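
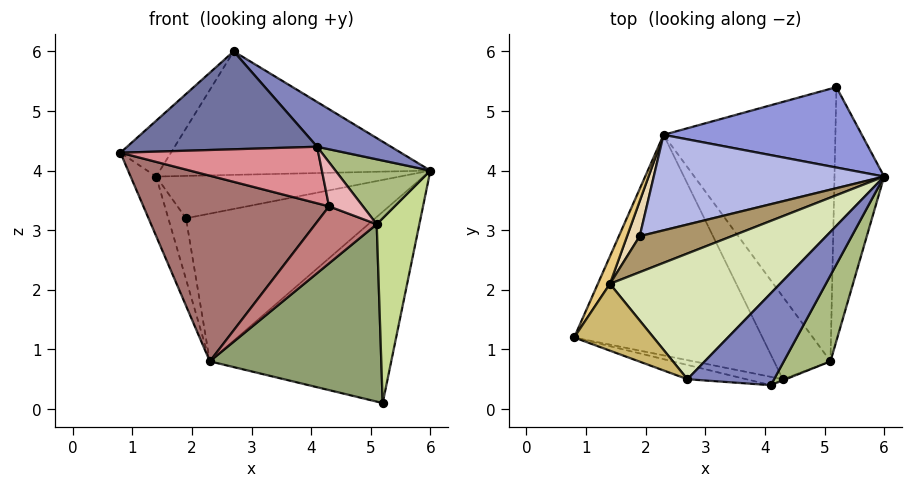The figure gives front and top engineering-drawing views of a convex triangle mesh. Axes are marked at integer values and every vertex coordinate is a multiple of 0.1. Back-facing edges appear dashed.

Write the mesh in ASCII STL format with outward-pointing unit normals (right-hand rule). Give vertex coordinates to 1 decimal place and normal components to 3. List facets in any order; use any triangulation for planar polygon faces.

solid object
 facet normal -0.229 -0.963 -0.140
  outer loop
   vertex 2.7 0.5 6.0
   vertex 0.8 1.2 4.3
   vertex 4.1 0.4 4.4
  endloop
 endfacet
 facet normal 0.706 -0.310 0.637
  outer loop
   vertex 2.7 0.5 6.0
   vertex 4.1 0.4 4.4
   vertex 6.0 3.9 4.0
  endloop
 endfacet
 facet normal -0.159 0.910 0.383
  outer loop
   vertex 2.3 4.6 0.8
   vertex 6.0 3.9 4.0
   vertex 5.2 5.4 0.1
  endloop
 endfacet
 facet normal -0.297 0.802 0.519
  outer loop
   vertex 1.9 2.9 3.2
   vertex 6.0 3.9 4.0
   vertex 2.3 4.6 0.8
  endloop
 endfacet
 facet normal -0.052 -0.545 -0.837
  outer loop
   vertex 5.1 0.8 3.1
   vertex 2.3 4.6 0.8
   vertex 5.2 5.4 0.1
  endloop
 endfacet
 facet normal 0.788 -0.371 0.492
  outer loop
   vertex 5.1 0.8 3.1
   vertex 6.0 3.9 4.0
   vertex 4.1 0.4 4.4
  endloop
 endfacet
 facet normal 0.943 -0.196 -0.269
  outer loop
   vertex 5.1 0.8 3.1
   vertex 5.2 5.4 0.1
   vertex 6.0 3.9 4.0
  endloop
 endfacet
 facet normal -0.278 0.673 0.685
  outer loop
   vertex 1.4 2.1 3.9
   vertex 2.7 0.5 6.0
   vertex 6.0 3.9 4.0
  endloop
 endfacet
 facet normal -0.298 0.727 0.618
  outer loop
   vertex 1.4 2.1 3.9
   vertex 6.0 3.9 4.0
   vertex 1.9 2.9 3.2
  endloop
 endfacet
 facet normal -0.411 0.585 0.700
  outer loop
   vertex 1.4 2.1 3.9
   vertex 0.8 1.2 4.3
   vertex 2.7 0.5 6.0
  endloop
 endfacet
 facet normal -0.735 0.616 0.283
  outer loop
   vertex 1.4 2.1 3.9
   vertex 2.3 4.6 0.8
   vertex 0.8 1.2 4.3
  endloop
 endfacet
 facet normal -0.567 0.714 0.411
  outer loop
   vertex 1.4 2.1 3.9
   vertex 1.9 2.9 3.2
   vertex 2.3 4.6 0.8
  endloop
 endfacet
 facet normal -0.310 -0.612 -0.727
  outer loop
   vertex 4.3 0.5 3.4
   vertex 0.8 1.2 4.3
   vertex 2.3 4.6 0.8
  endloop
 endfacet
 facet normal -0.095 -0.566 -0.819
  outer loop
   vertex 4.3 0.5 3.4
   vertex 2.3 4.6 0.8
   vertex 5.1 0.8 3.1
  endloop
 endfacet
 facet normal -0.229 -0.963 -0.142
  outer loop
   vertex 4.3 0.5 3.4
   vertex 4.1 0.4 4.4
   vertex 0.8 1.2 4.3
  endloop
 endfacet
 facet normal 0.343 -0.939 -0.025
  outer loop
   vertex 4.3 0.5 3.4
   vertex 5.1 0.8 3.1
   vertex 4.1 0.4 4.4
  endloop
 endfacet
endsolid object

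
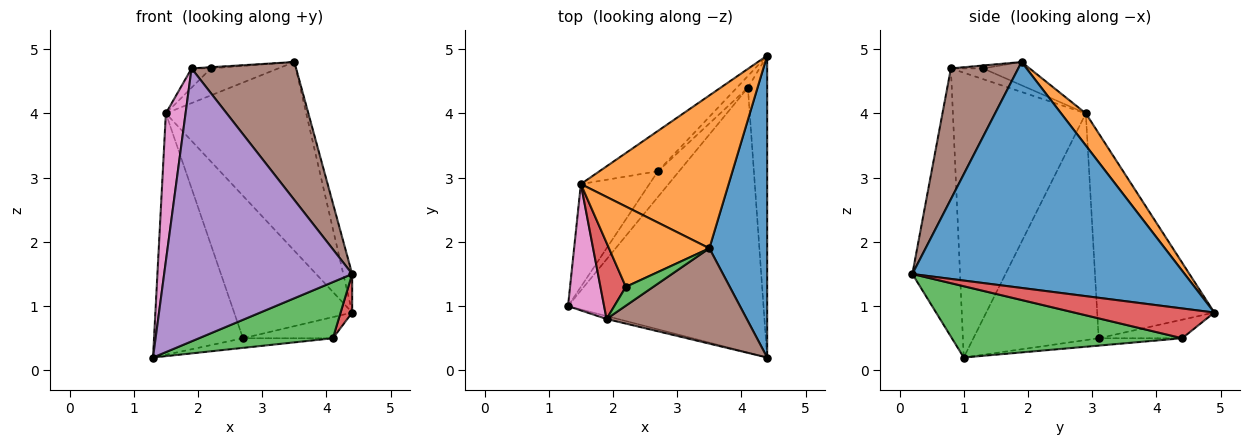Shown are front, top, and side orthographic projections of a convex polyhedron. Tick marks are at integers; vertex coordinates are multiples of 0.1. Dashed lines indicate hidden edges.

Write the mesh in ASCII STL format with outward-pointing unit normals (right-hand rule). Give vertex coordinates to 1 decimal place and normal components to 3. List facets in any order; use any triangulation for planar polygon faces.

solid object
 facet normal 0.968 0.032 0.248
  outer loop
   vertex 3.5 1.9 4.8
   vertex 4.4 0.2 1.5
   vertex 4.4 4.9 0.9
  endloop
 endfacet
 facet normal 0.136 0.770 0.624
  outer loop
   vertex 1.5 2.9 4.0
   vertex 3.5 1.9 4.8
   vertex 4.4 4.9 0.9
  endloop
 endfacet
 facet normal 0.336 -0.195 -0.921
  outer loop
   vertex 4.1 4.4 0.5
   vertex 4.4 0.2 1.5
   vertex 1.3 1.0 0.2
  endloop
 endfacet
 facet normal 0.838 -0.069 -0.542
  outer loop
   vertex 4.1 4.4 0.5
   vertex 4.4 4.9 0.9
   vertex 4.4 0.2 1.5
  endloop
 endfacet
 facet normal -0.246 -0.969 -0.010
  outer loop
   vertex 1.9 0.8 4.7
   vertex 1.3 1.0 0.2
   vertex 4.4 0.2 1.5
  endloop
 endfacet
 facet normal 0.468 -0.727 0.502
  outer loop
   vertex 1.9 0.8 4.7
   vertex 4.4 0.2 1.5
   vertex 3.5 1.9 4.8
  endloop
 endfacet
 facet normal -0.982 -0.145 0.124
  outer loop
   vertex 1.9 0.8 4.7
   vertex 1.5 2.9 4.0
   vertex 1.3 1.0 0.2
  endloop
 endfacet
 facet normal -0.691 0.696 -0.197
  outer loop
   vertex 2.7 3.1 0.5
   vertex 1.5 2.9 4.0
   vertex 4.4 4.9 0.9
  endloop
 endfacet
 facet normal -0.631 0.679 -0.376
  outer loop
   vertex 2.7 3.1 0.5
   vertex 4.4 4.9 0.9
   vertex 4.1 4.4 0.5
  endloop
 endfacet
 facet normal -0.792 0.562 -0.239
  outer loop
   vertex 2.7 3.1 0.5
   vertex 1.3 1.0 0.2
   vertex 1.5 2.9 4.0
  endloop
 endfacet
 facet normal -0.310 0.334 -0.890
  outer loop
   vertex 2.7 3.1 0.5
   vertex 4.1 4.4 0.5
   vertex 1.3 1.0 0.2
  endloop
 endfacet
 facet normal -0.215 0.311 0.926
  outer loop
   vertex 2.2 1.3 4.7
   vertex 3.5 1.9 4.8
   vertex 1.5 2.9 4.0
  endloop
 endfacet
 facet normal -0.106 0.063 0.992
  outer loop
   vertex 2.2 1.3 4.7
   vertex 1.9 0.8 4.7
   vertex 3.5 1.9 4.8
  endloop
 endfacet
 facet normal -0.378 0.227 0.897
  outer loop
   vertex 2.2 1.3 4.7
   vertex 1.5 2.9 4.0
   vertex 1.9 0.8 4.7
  endloop
 endfacet
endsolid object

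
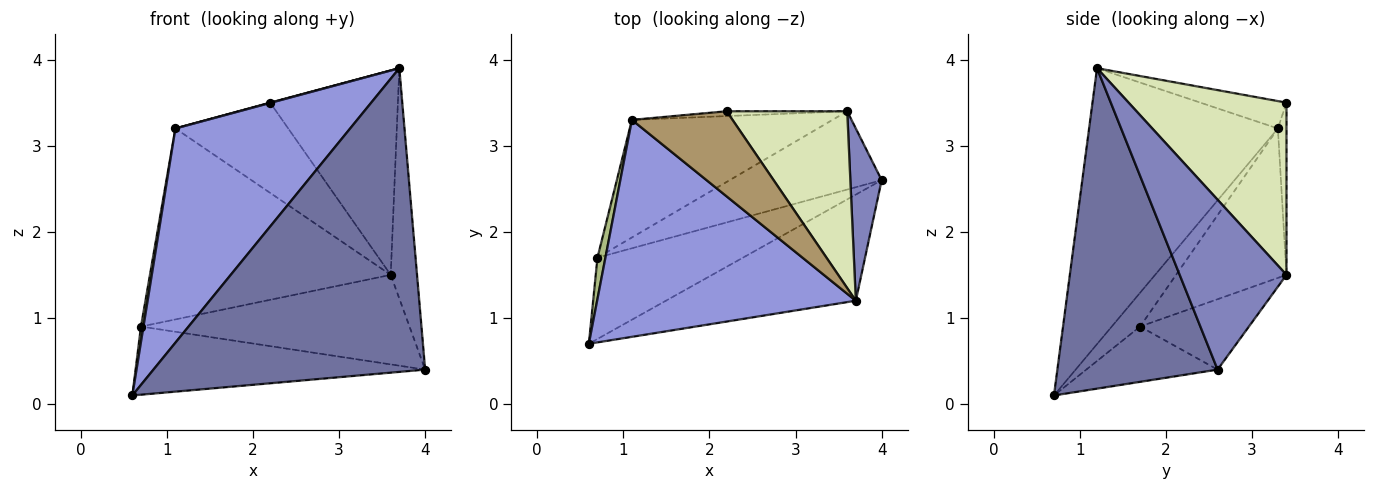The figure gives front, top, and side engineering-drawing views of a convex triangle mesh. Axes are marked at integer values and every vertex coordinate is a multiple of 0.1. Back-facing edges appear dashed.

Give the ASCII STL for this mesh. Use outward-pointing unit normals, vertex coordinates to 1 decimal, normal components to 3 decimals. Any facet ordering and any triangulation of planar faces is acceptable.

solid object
 facet normal 0.486 -0.825 -0.288
  outer loop
   vertex 3.7 1.2 3.9
   vertex 0.6 0.7 0.1
   vertex 4.0 2.6 0.4
  endloop
 endfacet
 facet normal 0.956 0.236 0.176
  outer loop
   vertex 3.6 3.4 1.5
   vertex 3.7 1.2 3.9
   vertex 4.0 2.6 0.4
  endloop
 endfacet
 facet normal -0.605 -0.560 0.567
  outer loop
   vertex 1.1 3.3 3.2
   vertex 0.6 0.7 0.1
   vertex 3.7 1.2 3.9
  endloop
 endfacet
 facet normal -0.280 0.617 -0.736
  outer loop
   vertex 0.7 1.7 0.9
   vertex 4.0 2.6 0.4
   vertex 0.6 0.7 0.1
  endloop
 endfacet
 facet normal -0.292 0.720 -0.630
  outer loop
   vertex 0.7 1.7 0.9
   vertex 3.6 3.4 1.5
   vertex 4.0 2.6 0.4
  endloop
 endfacet
 facet normal -0.970 -0.086 0.228
  outer loop
   vertex 0.7 1.7 0.9
   vertex 0.6 0.7 0.1
   vertex 1.1 3.3 3.2
  endloop
 endfacet
 facet normal -0.364 0.793 -0.488
  outer loop
   vertex 0.7 1.7 0.9
   vertex 1.1 3.3 3.2
   vertex 3.6 3.4 1.5
  endloop
 endfacet
 facet normal 0.683 0.552 0.478
  outer loop
   vertex 2.2 3.4 3.5
   vertex 3.7 1.2 3.9
   vertex 3.6 3.4 1.5
  endloop
 endfacet
 facet normal -0.263 -0.004 0.965
  outer loop
   vertex 2.2 3.4 3.5
   vertex 1.1 3.3 3.2
   vertex 3.7 1.2 3.9
  endloop
 endfacet
 facet normal -0.076 0.996 -0.053
  outer loop
   vertex 2.2 3.4 3.5
   vertex 3.6 3.4 1.5
   vertex 1.1 3.3 3.2
  endloop
 endfacet
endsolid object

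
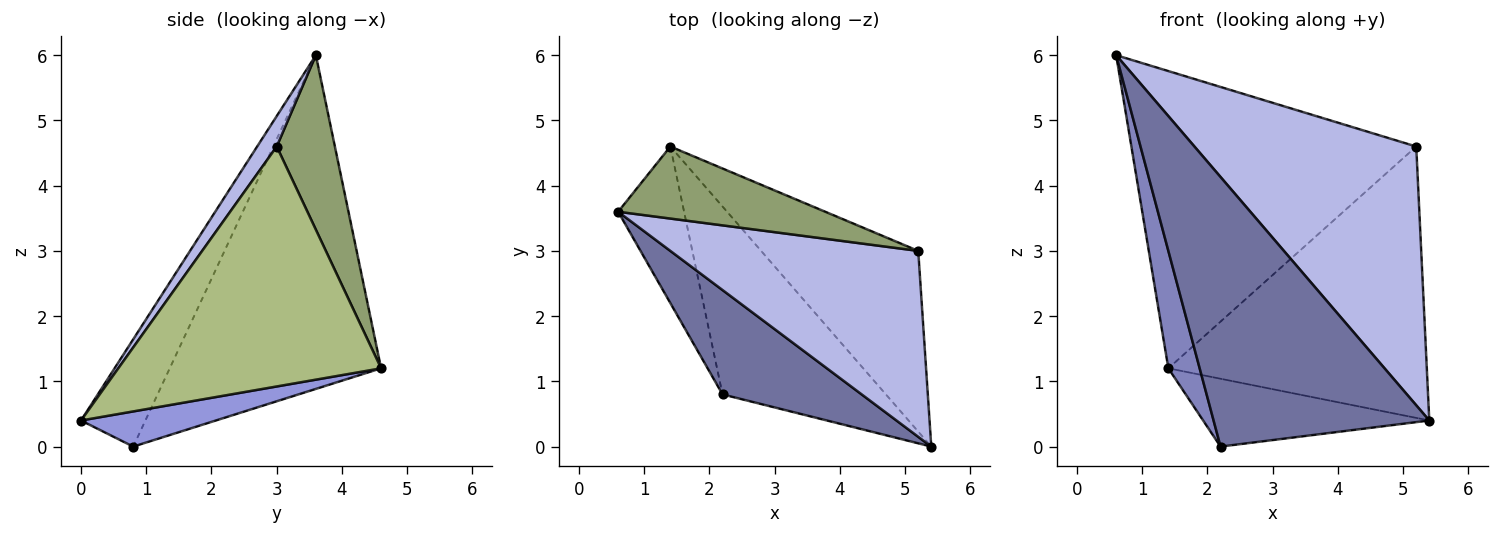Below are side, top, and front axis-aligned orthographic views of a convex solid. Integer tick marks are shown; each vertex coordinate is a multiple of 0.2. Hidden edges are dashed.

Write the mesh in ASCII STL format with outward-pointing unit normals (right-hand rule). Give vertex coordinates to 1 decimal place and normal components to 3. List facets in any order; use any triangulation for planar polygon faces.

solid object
 facet normal -0.268 -0.898 0.348
  outer loop
   vertex 2.2 0.8 0.0
   vertex 5.4 0.0 0.4
   vertex 0.6 3.6 6.0
  endloop
 endfacet
 facet normal -0.971 -0.144 -0.192
  outer loop
   vertex 1.4 4.6 1.2
   vertex 2.2 0.8 0.0
   vertex 0.6 3.6 6.0
  endloop
 endfacet
 facet normal 0.198 0.333 -0.922
  outer loop
   vertex 1.4 4.6 1.2
   vertex 5.4 0.0 0.4
   vertex 2.2 0.8 0.0
  endloop
 endfacet
 facet normal 0.071 -0.810 0.582
  outer loop
   vertex 5.2 3.0 4.6
   vertex 0.6 3.6 6.0
   vertex 5.4 0.0 0.4
  endloop
 endfacet
 facet normal 0.195 0.953 0.231
  outer loop
   vertex 5.2 3.0 4.6
   vertex 1.4 4.6 1.2
   vertex 0.6 3.6 6.0
  endloop
 endfacet
 facet normal 0.646 0.635 -0.423
  outer loop
   vertex 5.2 3.0 4.6
   vertex 5.4 0.0 0.4
   vertex 1.4 4.6 1.2
  endloop
 endfacet
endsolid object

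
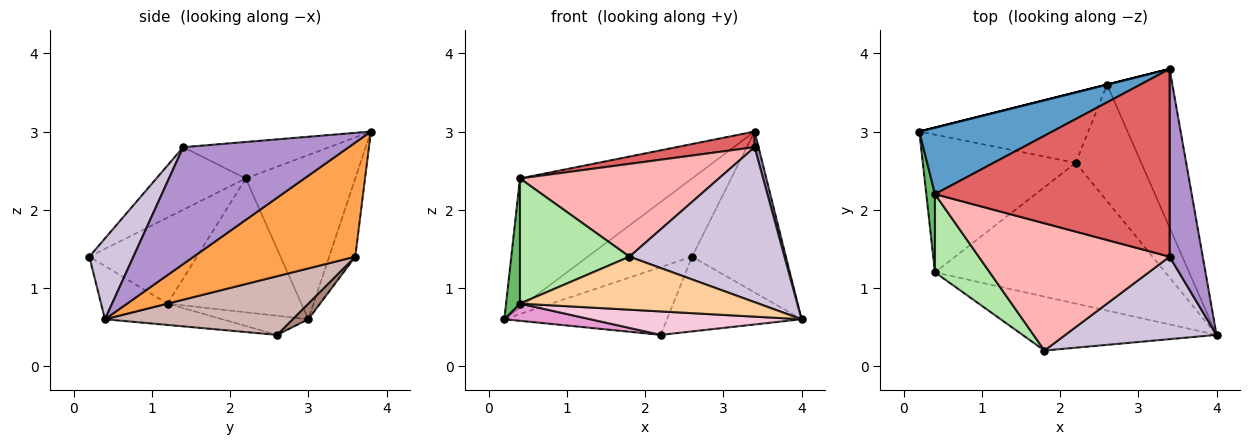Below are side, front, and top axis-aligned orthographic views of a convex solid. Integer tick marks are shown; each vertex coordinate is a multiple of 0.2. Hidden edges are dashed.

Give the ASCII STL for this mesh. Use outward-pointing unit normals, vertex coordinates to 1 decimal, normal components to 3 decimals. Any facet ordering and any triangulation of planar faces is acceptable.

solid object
 facet normal -0.492 0.774 0.399
  outer loop
   vertex 0.4 2.2 2.4
   vertex 3.4 3.8 3.0
   vertex 0.2 3.0 0.6
  endloop
 endfacet
 facet normal -0.243 0.970 0.000
  outer loop
   vertex 2.6 3.6 1.4
   vertex 0.2 3.0 0.6
   vertex 3.4 3.8 3.0
  endloop
 endfacet
 facet normal 0.775 0.450 -0.444
  outer loop
   vertex 2.6 3.6 1.4
   vertex 3.4 3.8 3.0
   vertex 4.0 0.4 0.6
  endloop
 endfacet
 facet normal -0.192 -0.688 -0.700
  outer loop
   vertex 0.4 1.2 0.8
   vertex 4.0 0.4 0.6
   vertex 1.8 0.2 1.4
  endloop
 endfacet
 facet normal -0.993 -0.103 0.064
  outer loop
   vertex 0.4 1.2 0.8
   vertex 0.4 2.2 2.4
   vertex 0.2 3.0 0.6
  endloop
 endfacet
 facet normal -0.640 -0.652 0.407
  outer loop
   vertex 0.4 1.2 0.8
   vertex 1.8 0.2 1.4
   vertex 0.4 2.2 2.4
  endloop
 endfacet
 facet normal -0.153 -0.082 0.985
  outer loop
   vertex 3.4 1.4 2.8
   vertex 3.4 3.8 3.0
   vertex 0.4 2.2 2.4
  endloop
 endfacet
 facet normal -0.256 -0.570 0.781
  outer loop
   vertex 3.4 1.4 2.8
   vertex 0.4 2.2 2.4
   vertex 1.8 0.2 1.4
  endloop
 endfacet
 facet normal 0.962 -0.023 0.273
  outer loop
   vertex 3.4 1.4 2.8
   vertex 4.0 0.4 0.6
   vertex 3.4 3.8 3.0
  endloop
 endfacet
 facet normal 0.244 -0.856 0.456
  outer loop
   vertex 3.4 1.4 2.8
   vertex 1.8 0.2 1.4
   vertex 4.0 0.4 0.6
  endloop
 endfacet
 facet normal 0.067 0.692 -0.719
  outer loop
   vertex 2.2 2.6 0.4
   vertex 0.2 3.0 0.6
   vertex 2.6 3.6 1.4
  endloop
 endfacet
 facet normal 0.602 0.431 -0.672
  outer loop
   vertex 2.2 2.6 0.4
   vertex 2.6 3.6 1.4
   vertex 4.0 0.4 0.6
  endloop
 endfacet
 facet normal -0.123 -0.123 -0.985
  outer loop
   vertex 2.2 2.6 0.4
   vertex 0.4 1.2 0.8
   vertex 0.2 3.0 0.6
  endloop
 endfacet
 facet normal -0.091 -0.164 -0.982
  outer loop
   vertex 2.2 2.6 0.4
   vertex 4.0 0.4 0.6
   vertex 0.4 1.2 0.8
  endloop
 endfacet
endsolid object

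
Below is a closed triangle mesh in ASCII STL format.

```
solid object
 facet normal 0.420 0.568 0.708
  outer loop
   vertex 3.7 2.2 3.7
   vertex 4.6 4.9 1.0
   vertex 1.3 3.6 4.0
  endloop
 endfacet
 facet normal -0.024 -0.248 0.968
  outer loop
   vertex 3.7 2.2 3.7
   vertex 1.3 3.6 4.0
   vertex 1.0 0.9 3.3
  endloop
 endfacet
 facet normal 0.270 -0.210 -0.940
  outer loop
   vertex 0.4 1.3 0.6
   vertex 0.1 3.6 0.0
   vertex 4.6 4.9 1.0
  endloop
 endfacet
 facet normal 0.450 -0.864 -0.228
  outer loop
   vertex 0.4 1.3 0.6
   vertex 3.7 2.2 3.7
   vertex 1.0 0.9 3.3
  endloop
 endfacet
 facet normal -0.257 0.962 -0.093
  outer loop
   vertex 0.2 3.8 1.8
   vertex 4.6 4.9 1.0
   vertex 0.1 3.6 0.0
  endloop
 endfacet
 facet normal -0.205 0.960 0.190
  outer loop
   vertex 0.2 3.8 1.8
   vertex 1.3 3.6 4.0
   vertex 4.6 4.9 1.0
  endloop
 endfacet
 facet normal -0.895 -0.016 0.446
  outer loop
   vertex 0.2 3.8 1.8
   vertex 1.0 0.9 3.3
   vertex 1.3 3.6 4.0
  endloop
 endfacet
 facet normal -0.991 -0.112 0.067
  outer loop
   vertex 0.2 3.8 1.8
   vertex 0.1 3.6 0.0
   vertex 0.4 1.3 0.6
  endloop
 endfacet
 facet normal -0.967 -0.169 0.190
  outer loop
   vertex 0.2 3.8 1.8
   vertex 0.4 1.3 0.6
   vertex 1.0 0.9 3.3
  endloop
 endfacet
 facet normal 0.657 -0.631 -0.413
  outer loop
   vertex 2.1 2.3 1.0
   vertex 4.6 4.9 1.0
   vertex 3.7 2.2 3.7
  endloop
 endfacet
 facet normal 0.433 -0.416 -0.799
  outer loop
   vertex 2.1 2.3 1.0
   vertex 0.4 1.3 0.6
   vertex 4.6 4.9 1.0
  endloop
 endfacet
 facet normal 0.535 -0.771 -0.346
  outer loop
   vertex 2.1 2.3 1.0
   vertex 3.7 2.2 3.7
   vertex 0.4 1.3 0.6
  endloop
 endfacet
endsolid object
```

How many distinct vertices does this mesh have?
8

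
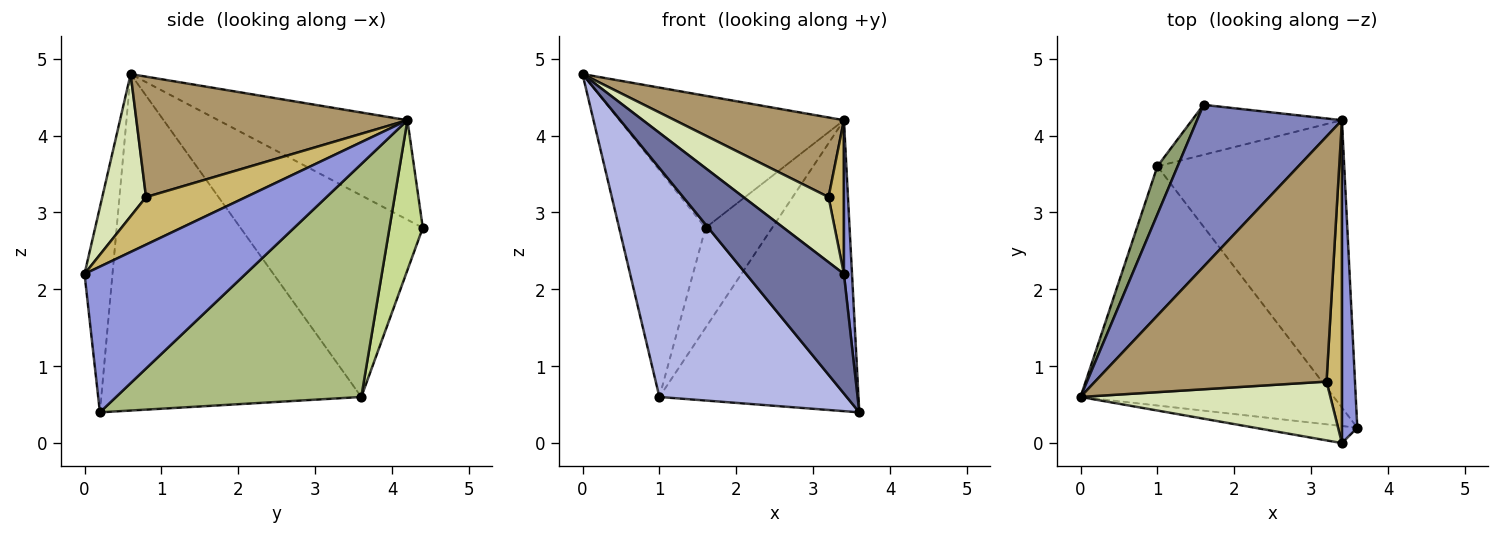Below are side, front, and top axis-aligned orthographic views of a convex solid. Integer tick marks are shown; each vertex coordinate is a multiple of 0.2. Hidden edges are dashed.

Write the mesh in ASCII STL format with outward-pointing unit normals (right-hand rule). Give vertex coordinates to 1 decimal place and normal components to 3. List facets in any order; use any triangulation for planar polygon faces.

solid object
 facet normal -0.272 -0.953 -0.136
  outer loop
   vertex 3.4 0.0 2.2
   vertex 0.0 0.6 4.8
   vertex 3.6 0.2 0.4
  endloop
 endfacet
 facet normal -0.470 0.558 0.684
  outer loop
   vertex 3.4 4.2 4.2
   vertex 1.6 4.4 2.8
   vertex 0.0 0.6 4.8
  endloop
 endfacet
 facet normal 0.993 -0.050 0.105
  outer loop
   vertex 3.4 4.2 4.2
   vertex 3.4 0.0 2.2
   vertex 3.6 0.2 0.4
  endloop
 endfacet
 facet normal -0.692 -0.499 -0.521
  outer loop
   vertex 1.0 3.6 0.6
   vertex 3.6 0.2 0.4
   vertex 0.0 0.6 4.8
  endloop
 endfacet
 facet normal -0.900 0.426 0.090
  outer loop
   vertex 1.0 3.6 0.6
   vertex 0.0 0.6 4.8
   vertex 1.6 4.4 2.8
  endloop
 endfacet
 facet normal 0.659 0.535 -0.529
  outer loop
   vertex 1.0 3.6 0.6
   vertex 3.4 4.2 4.2
   vertex 3.6 0.2 0.4
  endloop
 endfacet
 facet normal 0.408 0.816 -0.408
  outer loop
   vertex 1.0 3.6 0.6
   vertex 1.6 4.4 2.8
   vertex 3.4 4.2 4.2
  endloop
 endfacet
 facet normal 0.356 -0.694 0.626
  outer loop
   vertex 3.2 0.8 3.2
   vertex 0.0 0.6 4.8
   vertex 3.4 0.0 2.2
  endloop
 endfacet
 facet normal 0.444 -0.277 0.852
  outer loop
   vertex 3.2 0.8 3.2
   vertex 3.4 4.2 4.2
   vertex 0.0 0.6 4.8
  endloop
 endfacet
 facet normal 0.942 -0.145 0.304
  outer loop
   vertex 3.2 0.8 3.2
   vertex 3.4 0.0 2.2
   vertex 3.4 4.2 4.2
  endloop
 endfacet
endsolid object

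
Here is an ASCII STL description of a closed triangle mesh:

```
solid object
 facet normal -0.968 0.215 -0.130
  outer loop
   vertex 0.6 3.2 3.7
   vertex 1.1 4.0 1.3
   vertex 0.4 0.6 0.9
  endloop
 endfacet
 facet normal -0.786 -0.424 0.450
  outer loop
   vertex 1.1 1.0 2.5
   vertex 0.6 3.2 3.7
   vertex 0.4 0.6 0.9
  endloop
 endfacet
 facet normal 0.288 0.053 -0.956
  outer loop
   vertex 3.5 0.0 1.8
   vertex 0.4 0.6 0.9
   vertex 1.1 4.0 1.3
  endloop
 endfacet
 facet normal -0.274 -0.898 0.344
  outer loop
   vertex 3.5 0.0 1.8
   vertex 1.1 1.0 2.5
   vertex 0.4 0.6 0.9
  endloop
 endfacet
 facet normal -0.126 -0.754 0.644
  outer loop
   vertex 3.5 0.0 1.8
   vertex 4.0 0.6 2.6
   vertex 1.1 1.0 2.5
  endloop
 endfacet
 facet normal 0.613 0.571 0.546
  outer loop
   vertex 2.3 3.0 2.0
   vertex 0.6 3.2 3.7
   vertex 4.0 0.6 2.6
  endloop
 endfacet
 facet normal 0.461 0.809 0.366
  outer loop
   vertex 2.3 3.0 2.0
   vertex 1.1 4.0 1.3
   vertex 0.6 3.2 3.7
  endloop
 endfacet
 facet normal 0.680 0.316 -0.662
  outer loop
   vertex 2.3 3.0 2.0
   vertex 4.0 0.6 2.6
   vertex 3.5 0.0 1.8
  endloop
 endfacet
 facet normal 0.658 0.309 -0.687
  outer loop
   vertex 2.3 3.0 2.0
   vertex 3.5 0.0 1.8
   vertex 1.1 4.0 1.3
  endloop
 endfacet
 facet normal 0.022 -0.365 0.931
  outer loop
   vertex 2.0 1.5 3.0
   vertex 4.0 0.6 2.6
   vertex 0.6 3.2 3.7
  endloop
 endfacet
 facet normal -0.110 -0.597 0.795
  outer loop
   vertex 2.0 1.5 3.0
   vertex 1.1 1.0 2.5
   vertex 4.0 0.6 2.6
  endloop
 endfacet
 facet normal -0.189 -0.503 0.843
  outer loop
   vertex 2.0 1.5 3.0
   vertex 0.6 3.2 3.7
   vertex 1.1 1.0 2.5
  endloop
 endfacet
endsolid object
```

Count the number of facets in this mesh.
12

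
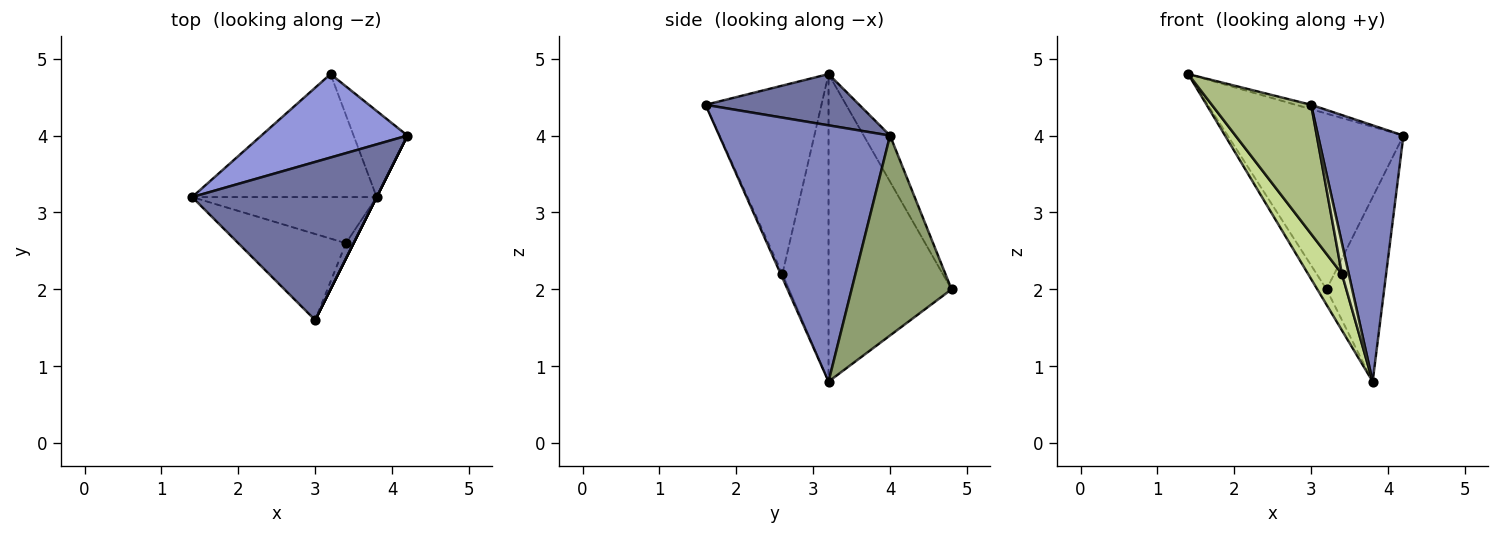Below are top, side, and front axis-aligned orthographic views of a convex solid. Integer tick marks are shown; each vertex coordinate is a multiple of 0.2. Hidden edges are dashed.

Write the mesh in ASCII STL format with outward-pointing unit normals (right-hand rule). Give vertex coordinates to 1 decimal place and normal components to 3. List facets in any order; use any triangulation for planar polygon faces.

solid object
 facet normal 0.268 0.027 0.963
  outer loop
   vertex 3.0 1.6 4.4
   vertex 4.2 4.0 4.0
   vertex 1.4 3.2 4.8
  endloop
 endfacet
 facet normal 0.894 -0.447 0.000
  outer loop
   vertex 3.8 3.2 0.8
   vertex 4.2 4.0 4.0
   vertex 3.0 1.6 4.4
  endloop
 endfacet
 facet normal -0.134 0.895 0.425
  outer loop
   vertex 3.2 4.8 2.0
   vertex 1.4 3.2 4.8
   vertex 4.2 4.0 4.0
  endloop
 endfacet
 facet normal -0.856 0.064 -0.513
  outer loop
   vertex 3.2 4.8 2.0
   vertex 3.8 3.2 0.8
   vertex 1.4 3.2 4.8
  endloop
 endfacet
 facet normal 0.844 0.487 -0.227
  outer loop
   vertex 3.2 4.8 2.0
   vertex 4.2 4.0 4.0
   vertex 3.8 3.2 0.8
  endloop
 endfacet
 facet normal -0.697 -0.597 -0.398
  outer loop
   vertex 3.4 2.6 2.2
   vertex 3.0 1.6 4.4
   vertex 1.4 3.2 4.8
  endloop
 endfacet
 facet normal -0.726 -0.532 -0.436
  outer loop
   vertex 3.4 2.6 2.2
   vertex 1.4 3.2 4.8
   vertex 3.8 3.2 0.8
  endloop
 endfacet
 facet normal -0.218 -0.873 -0.436
  outer loop
   vertex 3.4 2.6 2.2
   vertex 3.8 3.2 0.8
   vertex 3.0 1.6 4.4
  endloop
 endfacet
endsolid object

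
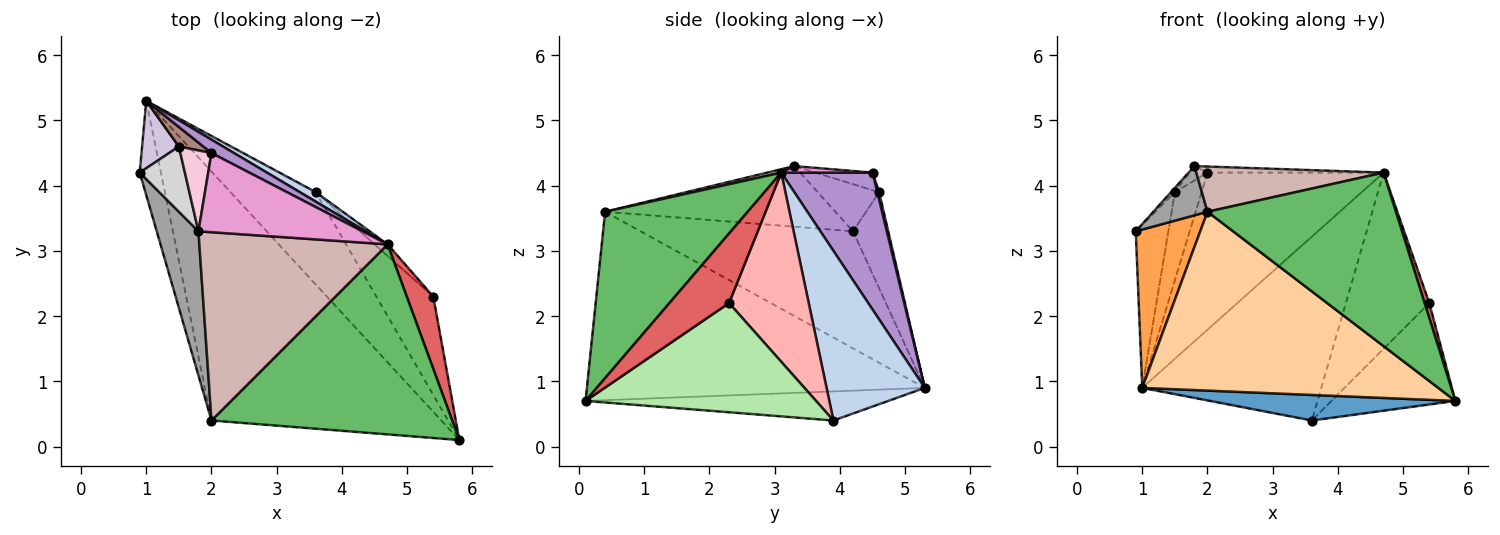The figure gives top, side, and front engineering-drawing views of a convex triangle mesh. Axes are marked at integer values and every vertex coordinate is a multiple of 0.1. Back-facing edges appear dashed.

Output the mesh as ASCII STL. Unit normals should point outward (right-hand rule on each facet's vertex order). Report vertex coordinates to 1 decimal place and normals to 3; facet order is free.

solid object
 facet normal -0.312 -0.253 -0.916
  outer loop
   vertex 1.0 5.3 0.9
   vertex 3.6 3.9 0.4
   vertex 5.8 0.1 0.7
  endloop
 endfacet
 facet normal 0.480 0.876 0.045
  outer loop
   vertex 4.7 3.1 4.2
   vertex 3.6 3.9 0.4
   vertex 1.0 5.3 0.9
  endloop
 endfacet
 facet normal -0.943 -0.286 -0.171
  outer loop
   vertex 2.0 0.4 3.6
   vertex 0.9 4.2 3.3
   vertex 1.0 5.3 0.9
  endloop
 endfacet
 facet normal -0.554 -0.486 -0.676
  outer loop
   vertex 2.0 0.4 3.6
   vertex 1.0 5.3 0.9
   vertex 5.8 0.1 0.7
  endloop
 endfacet
 facet normal 0.455 -0.601 0.658
  outer loop
   vertex 2.0 0.4 3.6
   vertex 5.8 0.1 0.7
   vertex 4.7 3.1 4.2
  endloop
 endfacet
 facet normal 0.800 0.430 -0.418
  outer loop
   vertex 5.4 2.3 2.2
   vertex 5.8 0.1 0.7
   vertex 3.6 3.9 0.4
  endloop
 endfacet
 facet normal 0.932 -0.073 0.355
  outer loop
   vertex 5.4 2.3 2.2
   vertex 4.7 3.1 4.2
   vertex 5.8 0.1 0.7
  endloop
 endfacet
 facet normal 0.690 0.722 -0.048
  outer loop
   vertex 5.4 2.3 2.2
   vertex 3.6 3.9 0.4
   vertex 4.7 3.1 4.2
  endloop
 endfacet
 facet normal 0.459 0.885 0.076
  outer loop
   vertex 2.0 4.5 4.2
   vertex 4.7 3.1 4.2
   vertex 1.0 5.3 0.9
  endloop
 endfacet
 facet normal -0.706 0.654 0.270
  outer loop
   vertex 1.5 4.6 3.9
   vertex 1.0 5.3 0.9
   vertex 0.9 4.2 3.3
  endloop
 endfacet
 facet normal 0.065 0.974 0.216
  outer loop
   vertex 1.5 4.6 3.9
   vertex 2.0 4.5 4.2
   vertex 1.0 5.3 0.9
  endloop
 endfacet
 facet normal 0.017 -0.233 0.972
  outer loop
   vertex 1.8 3.3 4.3
   vertex 2.0 0.4 3.6
   vertex 4.7 3.1 4.2
  endloop
 endfacet
 facet normal 0.040 0.076 0.996
  outer loop
   vertex 1.8 3.3 4.3
   vertex 4.7 3.1 4.2
   vertex 2.0 4.5 4.2
  endloop
 endfacet
 facet normal -0.486 0.153 0.861
  outer loop
   vertex 1.8 3.3 4.3
   vertex 2.0 4.5 4.2
   vertex 1.5 4.6 3.9
  endloop
 endfacet
 facet normal -0.809 -0.190 0.557
  outer loop
   vertex 1.8 3.3 4.3
   vertex 0.9 4.2 3.3
   vertex 2.0 0.4 3.6
  endloop
 endfacet
 facet normal -0.722 0.046 0.691
  outer loop
   vertex 1.8 3.3 4.3
   vertex 1.5 4.6 3.9
   vertex 0.9 4.2 3.3
  endloop
 endfacet
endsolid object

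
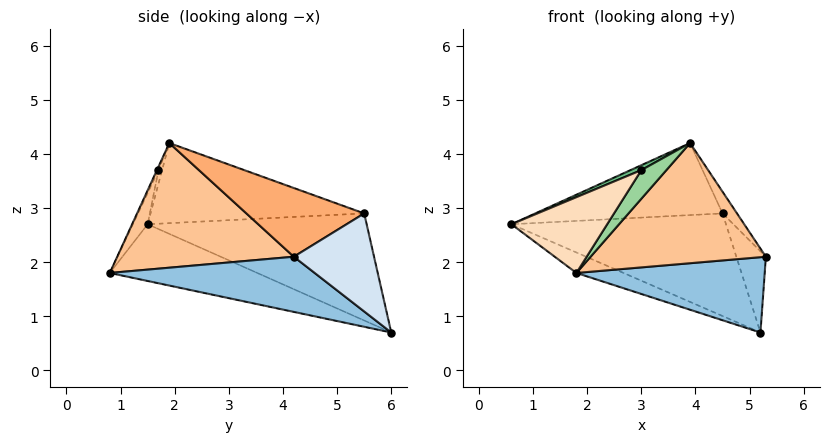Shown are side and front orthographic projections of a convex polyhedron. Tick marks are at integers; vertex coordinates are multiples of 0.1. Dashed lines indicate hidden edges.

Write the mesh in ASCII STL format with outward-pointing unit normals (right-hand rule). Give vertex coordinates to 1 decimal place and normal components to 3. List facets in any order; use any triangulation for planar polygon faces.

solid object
 facet normal -0.527 0.168 -0.833
  outer loop
   vertex 1.8 0.8 1.8
   vertex 0.6 1.5 2.7
   vertex 5.2 6.0 0.7
  endloop
 endfacet
 facet normal 0.541 -0.497 -0.678
  outer loop
   vertex 1.8 0.8 1.8
   vertex 5.2 6.0 0.7
   vertex 5.3 4.2 2.1
  endloop
 endfacet
 facet normal -0.713 0.698 -0.068
  outer loop
   vertex 4.5 5.5 2.9
   vertex 5.2 6.0 0.7
   vertex 0.6 1.5 2.7
  endloop
 endfacet
 facet normal 0.878 0.323 0.353
  outer loop
   vertex 4.5 5.5 2.9
   vertex 5.3 4.2 2.1
   vertex 5.2 6.0 0.7
  endloop
 endfacet
 facet normal -0.421 0.369 0.828
  outer loop
   vertex 3.9 1.9 4.2
   vertex 4.5 5.5 2.9
   vertex 0.6 1.5 2.7
  endloop
 endfacet
 facet normal 0.777 0.095 0.622
  outer loop
   vertex 3.9 1.9 4.2
   vertex 5.3 4.2 2.1
   vertex 4.5 5.5 2.9
  endloop
 endfacet
 facet normal 0.680 -0.675 -0.286
  outer loop
   vertex 3.9 1.9 4.2
   vertex 1.8 0.8 1.8
   vertex 5.3 4.2 2.1
  endloop
 endfacet
 facet normal -0.133 -0.861 0.492
  outer loop
   vertex 3.0 1.7 3.7
   vertex 0.6 1.5 2.7
   vertex 1.8 0.8 1.8
  endloop
 endfacet
 facet normal -0.229 -0.688 0.688
  outer loop
   vertex 3.0 1.7 3.7
   vertex 3.9 1.9 4.2
   vertex 0.6 1.5 2.7
  endloop
 endfacet
 facet normal -0.056 -0.888 0.456
  outer loop
   vertex 3.0 1.7 3.7
   vertex 1.8 0.8 1.8
   vertex 3.9 1.9 4.2
  endloop
 endfacet
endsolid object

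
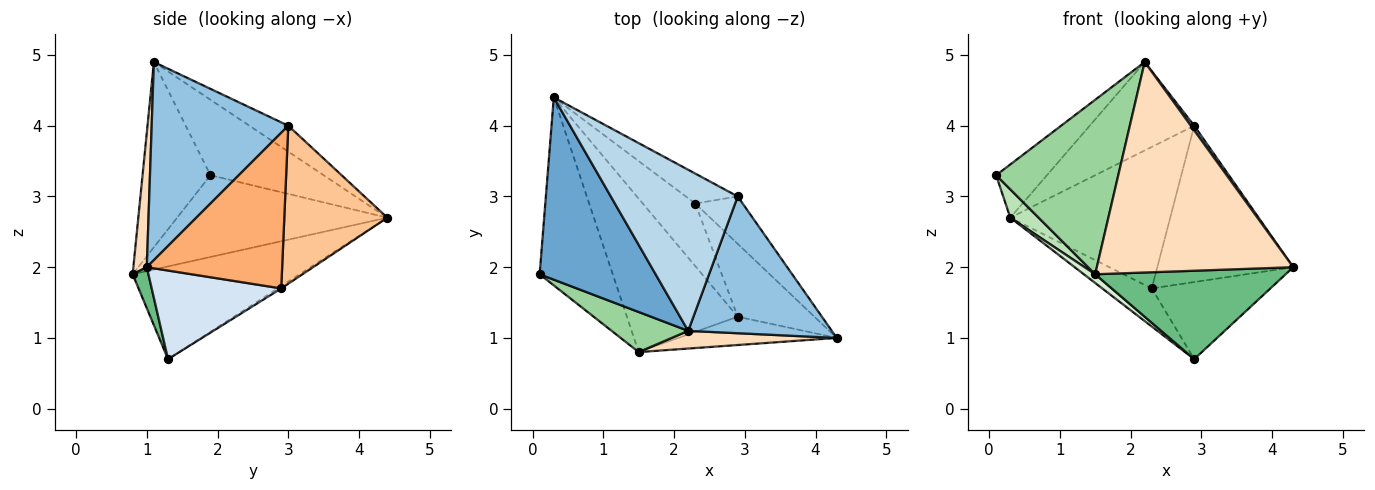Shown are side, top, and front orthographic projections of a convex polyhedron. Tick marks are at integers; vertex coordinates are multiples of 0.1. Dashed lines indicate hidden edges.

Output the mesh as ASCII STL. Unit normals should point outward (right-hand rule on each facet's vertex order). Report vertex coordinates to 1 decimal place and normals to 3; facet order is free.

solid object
 facet normal -0.530 0.238 0.814
  outer loop
   vertex 2.2 1.1 4.9
   vertex 0.3 4.4 2.7
   vertex 0.1 1.9 3.3
  endloop
 endfacet
 facet normal 0.809 -0.020 0.587
  outer loop
   vertex 2.9 3.0 4.0
   vertex 2.2 1.1 4.9
   vertex 4.3 1.0 2.0
  endloop
 endfacet
 facet normal -0.176 0.474 0.863
  outer loop
   vertex 2.9 3.0 4.0
   vertex 0.3 4.4 2.7
   vertex 2.2 1.1 4.9
  endloop
 endfacet
 facet normal 0.622 0.569 -0.538
  outer loop
   vertex 2.3 2.9 1.7
   vertex 4.3 1.0 2.0
   vertex 2.9 1.3 0.7
  endloop
 endfacet
 facet normal -0.037 0.520 -0.854
  outer loop
   vertex 2.3 2.9 1.7
   vertex 2.9 1.3 0.7
   vertex 0.3 4.4 2.7
  endloop
 endfacet
 facet normal 0.690 0.693 -0.210
  outer loop
   vertex 2.3 2.9 1.7
   vertex 2.9 3.0 4.0
   vertex 4.3 1.0 2.0
  endloop
 endfacet
 facet normal 0.533 0.828 -0.175
  outer loop
   vertex 2.3 2.9 1.7
   vertex 0.3 4.4 2.7
   vertex 2.9 3.0 4.0
  endloop
 endfacet
 facet normal 0.068 -0.994 0.084
  outer loop
   vertex 1.5 0.8 1.9
   vertex 4.3 1.0 2.0
   vertex 2.2 1.1 4.9
  endloop
 endfacet
 facet normal 0.079 -0.949 -0.304
  outer loop
   vertex 1.5 0.8 1.9
   vertex 2.9 1.3 0.7
   vertex 4.3 1.0 2.0
  endloop
 endfacet
 facet normal -0.476 -0.857 0.197
  outer loop
   vertex 1.5 0.8 1.9
   vertex 2.2 1.1 4.9
   vertex 0.1 1.9 3.3
  endloop
 endfacet
 facet normal -0.742 -0.100 -0.663
  outer loop
   vertex 1.5 0.8 1.9
   vertex 0.1 1.9 3.3
   vertex 0.3 4.4 2.7
  endloop
 endfacet
 facet normal -0.641 -0.043 -0.766
  outer loop
   vertex 1.5 0.8 1.9
   vertex 0.3 4.4 2.7
   vertex 2.9 1.3 0.7
  endloop
 endfacet
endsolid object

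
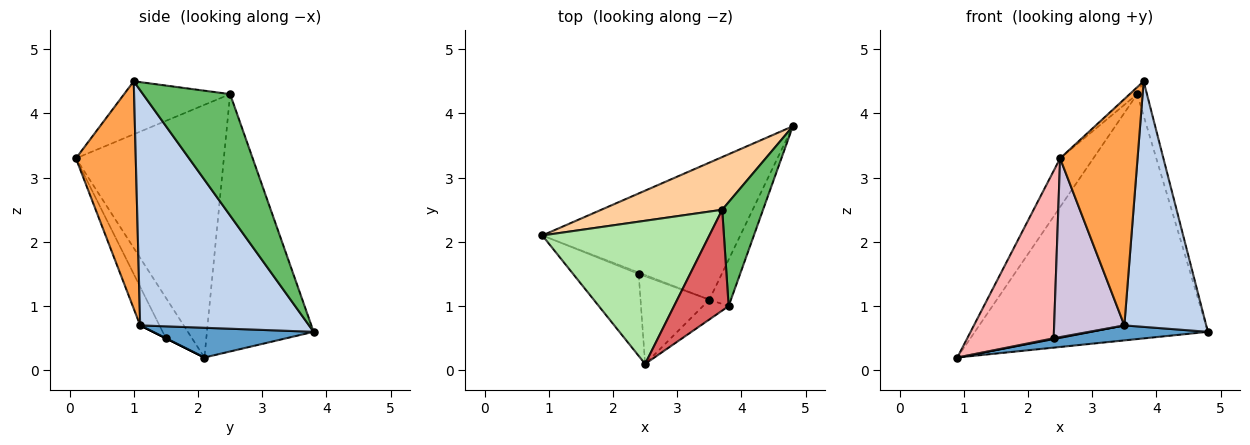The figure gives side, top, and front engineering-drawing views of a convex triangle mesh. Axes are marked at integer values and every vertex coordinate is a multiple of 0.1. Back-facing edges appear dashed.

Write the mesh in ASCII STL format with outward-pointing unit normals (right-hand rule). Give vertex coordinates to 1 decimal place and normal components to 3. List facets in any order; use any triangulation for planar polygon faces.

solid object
 facet normal 0.148 -0.108 -0.983
  outer loop
   vertex 3.5 1.1 0.7
   vertex 0.9 2.1 0.2
   vertex 4.8 3.8 0.6
  endloop
 endfacet
 facet normal 0.897 -0.435 -0.082
  outer loop
   vertex 3.5 1.1 0.7
   vertex 4.8 3.8 0.6
   vertex 3.8 1.0 4.5
  endloop
 endfacet
 facet normal 0.610 -0.789 -0.069
  outer loop
   vertex 3.5 1.1 0.7
   vertex 3.8 1.0 4.5
   vertex 2.5 0.1 3.3
  endloop
 endfacet
 facet normal -0.409 0.892 0.192
  outer loop
   vertex 3.7 2.5 4.3
   vertex 4.8 3.8 0.6
   vertex 0.9 2.1 0.2
  endloop
 endfacet
 facet normal 0.943 0.105 0.317
  outer loop
   vertex 3.7 2.5 4.3
   vertex 3.8 1.0 4.5
   vertex 4.8 3.8 0.6
  endloop
 endfacet
 facet normal -0.820 0.184 0.542
  outer loop
   vertex 3.7 2.5 4.3
   vertex 0.9 2.1 0.2
   vertex 2.5 0.1 3.3
  endloop
 endfacet
 facet normal -0.696 0.049 0.717
  outer loop
   vertex 3.7 2.5 4.3
   vertex 2.5 0.1 3.3
   vertex 3.8 1.0 4.5
  endloop
 endfacet
 facet normal -0.262 -0.867 -0.424
  outer loop
   vertex 2.4 1.5 0.5
   vertex 2.5 0.1 3.3
   vertex 0.9 2.1 0.2
  endloop
 endfacet
 facet normal 0.000 -0.447 -0.894
  outer loop
   vertex 2.4 1.5 0.5
   vertex 0.9 2.1 0.2
   vertex 3.5 1.1 0.7
  endloop
 endfacet
 facet normal -0.239 -0.872 -0.427
  outer loop
   vertex 2.4 1.5 0.5
   vertex 3.5 1.1 0.7
   vertex 2.5 0.1 3.3
  endloop
 endfacet
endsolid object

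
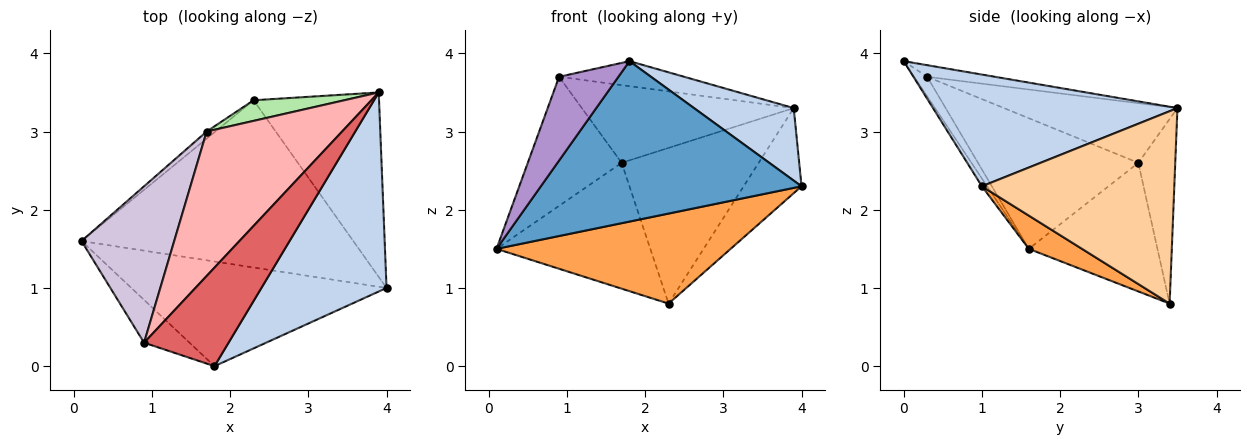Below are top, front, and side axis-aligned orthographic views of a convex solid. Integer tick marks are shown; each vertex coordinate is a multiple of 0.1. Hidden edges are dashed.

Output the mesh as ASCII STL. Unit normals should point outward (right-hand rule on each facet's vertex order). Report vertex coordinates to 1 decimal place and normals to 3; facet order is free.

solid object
 facet normal -0.017 -0.837 -0.546
  outer loop
   vertex 1.8 0.0 3.9
   vertex 0.1 1.6 1.5
   vertex 4.0 1.0 2.3
  endloop
 endfacet
 facet normal 0.643 -0.262 0.720
  outer loop
   vertex 1.8 0.0 3.9
   vertex 4.0 1.0 2.3
   vertex 3.9 3.5 3.3
  endloop
 endfacet
 facet normal 0.107 -0.471 -0.875
  outer loop
   vertex 2.3 3.4 0.8
   vertex 4.0 1.0 2.3
   vertex 0.1 1.6 1.5
  endloop
 endfacet
 facet normal 0.812 0.244 -0.530
  outer loop
   vertex 2.3 3.4 0.8
   vertex 3.9 3.5 3.3
   vertex 4.0 1.0 2.3
  endloop
 endfacet
 facet normal -0.641 0.766 -0.043
  outer loop
   vertex 1.7 3.0 2.6
   vertex 2.3 3.4 0.8
   vertex 0.1 1.6 1.5
  endloop
 endfacet
 facet normal -0.258 0.958 0.127
  outer loop
   vertex 1.7 3.0 2.6
   vertex 3.9 3.5 3.3
   vertex 2.3 3.4 0.8
  endloop
 endfacet
 facet normal -0.132 0.244 0.961
  outer loop
   vertex 0.9 0.3 3.7
   vertex 1.8 0.0 3.9
   vertex 3.9 3.5 3.3
  endloop
 endfacet
 facet normal -0.362 0.442 0.821
  outer loop
   vertex 0.9 0.3 3.7
   vertex 3.9 3.5 3.3
   vertex 1.7 3.0 2.6
  endloop
 endfacet
 facet normal -0.192 -0.874 -0.447
  outer loop
   vertex 0.9 0.3 3.7
   vertex 0.1 1.6 1.5
   vertex 1.8 0.0 3.9
  endloop
 endfacet
 facet normal -0.736 0.431 0.522
  outer loop
   vertex 0.9 0.3 3.7
   vertex 1.7 3.0 2.6
   vertex 0.1 1.6 1.5
  endloop
 endfacet
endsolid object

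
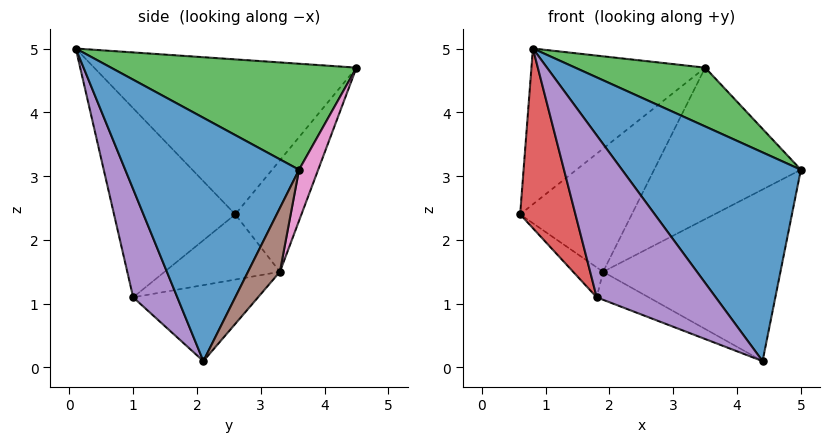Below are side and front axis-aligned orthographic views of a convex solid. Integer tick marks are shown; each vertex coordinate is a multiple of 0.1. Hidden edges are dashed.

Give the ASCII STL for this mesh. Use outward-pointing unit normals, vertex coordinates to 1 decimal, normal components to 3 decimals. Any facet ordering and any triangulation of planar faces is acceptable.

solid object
 facet normal 0.681 -0.701 0.214
  outer loop
   vertex 4.4 2.1 0.1
   vertex 5.0 3.6 3.1
   vertex 0.8 0.1 5.0
  endloop
 endfacet
 facet normal -0.716 0.475 0.511
  outer loop
   vertex 3.5 4.5 4.7
   vertex 0.6 2.6 2.4
   vertex 0.8 0.1 5.0
  endloop
 endfacet
 facet normal 0.597 -0.316 0.737
  outer loop
   vertex 3.5 4.5 4.7
   vertex 0.8 0.1 5.0
   vertex 5.0 3.6 3.1
  endloop
 endfacet
 facet normal -0.864 -0.394 -0.313
  outer loop
   vertex 1.8 1.0 1.1
   vertex 0.8 0.1 5.0
   vertex 0.6 2.6 2.4
  endloop
 endfacet
 facet normal 0.345 -0.930 -0.126
  outer loop
   vertex 1.8 1.0 1.1
   vertex 4.4 2.1 0.1
   vertex 0.8 0.1 5.0
  endloop
 endfacet
 facet normal 0.157 0.871 -0.467
  outer loop
   vertex 1.9 3.3 1.5
   vertex 5.0 3.6 3.1
   vertex 4.4 2.1 0.1
  endloop
 endfacet
 facet normal 0.119 0.909 -0.400
  outer loop
   vertex 1.9 3.3 1.5
   vertex 3.5 4.5 4.7
   vertex 5.0 3.6 3.1
  endloop
 endfacet
 facet normal -0.509 0.858 -0.067
  outer loop
   vertex 1.9 3.3 1.5
   vertex 0.6 2.6 2.4
   vertex 3.5 4.5 4.7
  endloop
 endfacet
 facet normal -0.619 0.161 -0.769
  outer loop
   vertex 1.9 3.3 1.5
   vertex 1.8 1.0 1.1
   vertex 0.6 2.6 2.4
  endloop
 endfacet
 facet normal -0.417 0.173 -0.892
  outer loop
   vertex 1.9 3.3 1.5
   vertex 4.4 2.1 0.1
   vertex 1.8 1.0 1.1
  endloop
 endfacet
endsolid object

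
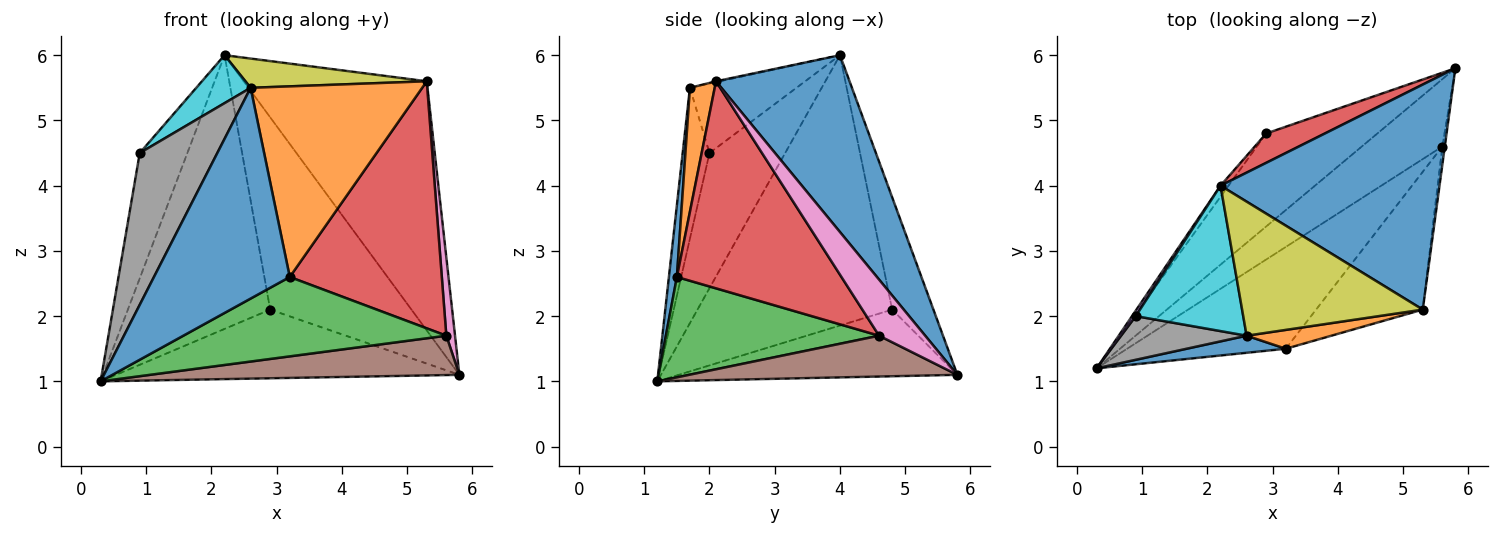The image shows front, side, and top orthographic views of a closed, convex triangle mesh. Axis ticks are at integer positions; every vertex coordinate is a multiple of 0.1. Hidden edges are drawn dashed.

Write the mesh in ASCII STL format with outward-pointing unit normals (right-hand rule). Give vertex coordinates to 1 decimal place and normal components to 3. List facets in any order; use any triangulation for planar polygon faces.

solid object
 facet normal 0.476 0.653 0.589
  outer loop
   vertex 5.3 2.1 5.6
   vertex 5.8 5.8 1.1
   vertex 2.2 4.0 6.0
  endloop
 endfacet
 facet normal -0.434 0.535 -0.725
  outer loop
   vertex 2.9 4.8 2.1
   vertex 5.8 5.8 1.1
   vertex 0.3 1.2 1.0
  endloop
 endfacet
 facet normal -0.807 0.590 -0.024
  outer loop
   vertex 2.9 4.8 2.1
   vertex 0.3 1.2 1.0
   vertex 2.2 4.0 6.0
  endloop
 endfacet
 facet normal -0.277 0.950 0.145
  outer loop
   vertex 2.9 4.8 2.1
   vertex 2.2 4.0 6.0
   vertex 5.8 5.8 1.1
  endloop
 endfacet
 facet normal -0.846 0.532 0.023
  outer loop
   vertex 0.9 2.0 4.5
   vertex 2.2 4.0 6.0
   vertex 0.3 1.2 1.0
  endloop
 endfacet
 facet normal 0.401 -0.462 -0.791
  outer loop
   vertex 5.6 4.6 1.7
   vertex 0.3 1.2 1.0
   vertex 5.8 5.8 1.1
  endloop
 endfacet
 facet normal 0.982 -0.185 -0.043
  outer loop
   vertex 5.6 4.6 1.7
   vertex 5.8 5.8 1.1
   vertex 5.3 2.1 5.6
  endloop
 endfacet
 facet normal -0.315 -0.912 0.263
  outer loop
   vertex 2.6 1.7 5.5
   vertex 0.9 2.0 4.5
   vertex 0.3 1.2 1.0
  endloop
 endfacet
 facet normal -0.005 -0.213 0.977
  outer loop
   vertex 2.6 1.7 5.5
   vertex 5.3 2.1 5.6
   vertex 2.2 4.0 6.0
  endloop
 endfacet
 facet normal -0.523 -0.267 0.809
  outer loop
   vertex 2.6 1.7 5.5
   vertex 2.2 4.0 6.0
   vertex 0.9 2.0 4.5
  endloop
 endfacet
 facet normal 0.058 -0.995 0.081
  outer loop
   vertex 3.2 1.5 2.6
   vertex 2.6 1.7 5.5
   vertex 0.3 1.2 1.0
  endloop
 endfacet
 facet normal 0.142 -0.985 0.097
  outer loop
   vertex 3.2 1.5 2.6
   vertex 5.3 2.1 5.6
   vertex 2.6 1.7 5.5
  endloop
 endfacet
 facet normal 0.446 -0.550 -0.706
  outer loop
   vertex 3.2 1.5 2.6
   vertex 0.3 1.2 1.0
   vertex 5.6 4.6 1.7
  endloop
 endfacet
 facet normal 0.687 -0.635 -0.354
  outer loop
   vertex 3.2 1.5 2.6
   vertex 5.6 4.6 1.7
   vertex 5.3 2.1 5.6
  endloop
 endfacet
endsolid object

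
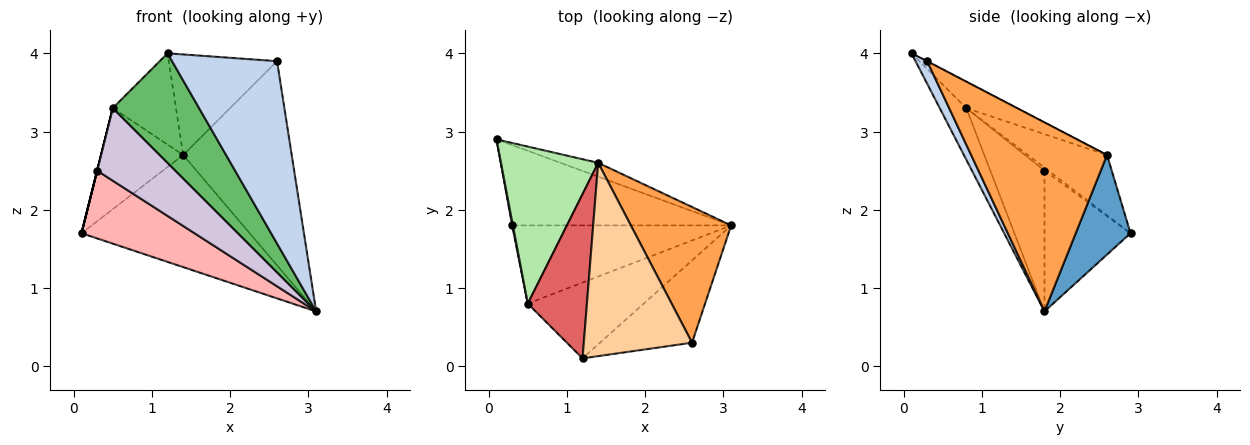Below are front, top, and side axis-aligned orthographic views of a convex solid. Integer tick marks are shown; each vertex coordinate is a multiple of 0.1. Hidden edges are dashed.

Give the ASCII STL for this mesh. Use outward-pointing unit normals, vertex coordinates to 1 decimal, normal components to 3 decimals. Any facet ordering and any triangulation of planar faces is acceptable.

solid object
 facet normal 0.307 0.944 -0.116
  outer loop
   vertex 1.4 2.6 2.7
   vertex 3.1 1.8 0.7
   vertex 0.1 2.9 1.7
  endloop
 endfacet
 facet normal 0.100 -0.907 -0.409
  outer loop
   vertex 2.6 0.3 3.9
   vertex 1.2 0.1 4.0
   vertex 3.1 1.8 0.7
  endloop
 endfacet
 facet normal 0.722 0.576 0.383
  outer loop
   vertex 2.6 0.3 3.9
   vertex 3.1 1.8 0.7
   vertex 1.4 2.6 2.7
  endloop
 endfacet
 facet normal -0.003 0.462 0.887
  outer loop
   vertex 2.6 0.3 3.9
   vertex 1.4 2.6 2.7
   vertex 1.2 0.1 4.0
  endloop
 endfacet
 facet normal -0.245 -0.797 -0.552
  outer loop
   vertex 0.5 0.8 3.3
   vertex 3.1 1.8 0.7
   vertex 1.2 0.1 4.0
  endloop
 endfacet
 facet normal -0.463 0.480 0.745
  outer loop
   vertex 0.5 0.8 3.3
   vertex 1.4 2.6 2.7
   vertex 0.1 2.9 1.7
  endloop
 endfacet
 facet normal -0.362 0.453 0.815
  outer loop
   vertex 0.5 0.8 3.3
   vertex 1.2 0.1 4.0
   vertex 1.4 2.6 2.7
  endloop
 endfacet
 facet normal -0.441 -0.579 -0.686
  outer loop
   vertex 0.3 1.8 2.5
   vertex 0.1 2.9 1.7
   vertex 3.1 1.8 0.7
  endloop
 endfacet
 facet normal -0.970 0.000 0.243
  outer loop
   vertex 0.3 1.8 2.5
   vertex 0.5 0.8 3.3
   vertex 0.1 2.9 1.7
  endloop
 endfacet
 facet normal -0.426 -0.616 -0.663
  outer loop
   vertex 0.3 1.8 2.5
   vertex 3.1 1.8 0.7
   vertex 0.5 0.8 3.3
  endloop
 endfacet
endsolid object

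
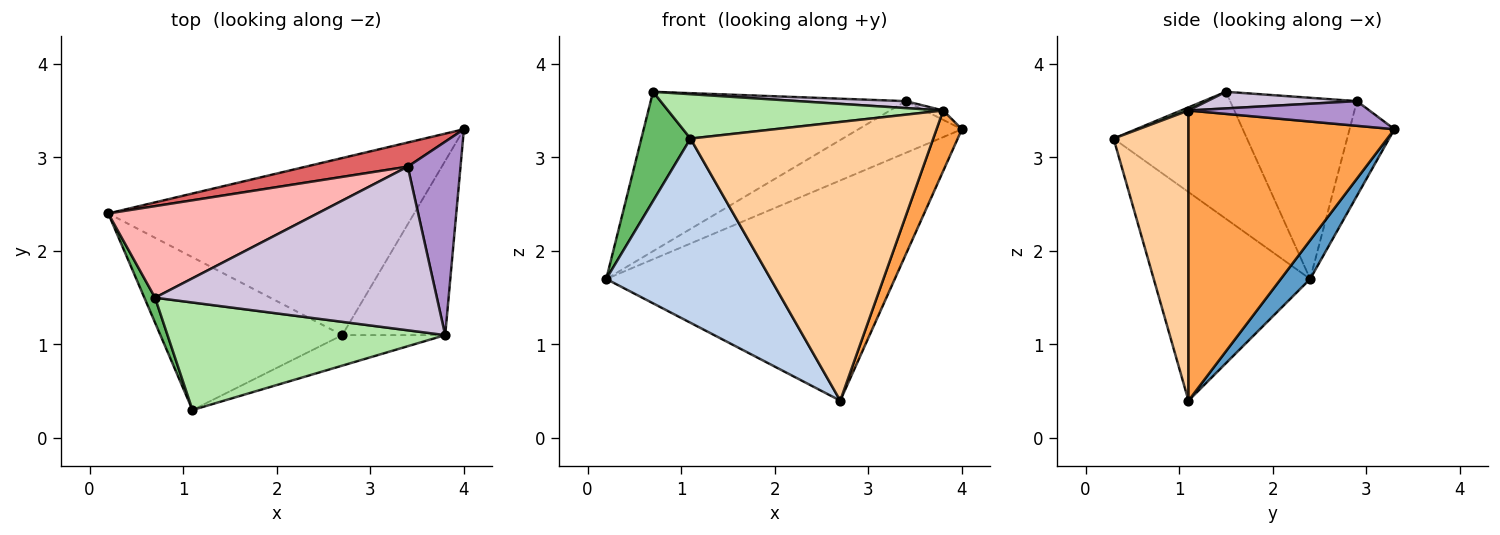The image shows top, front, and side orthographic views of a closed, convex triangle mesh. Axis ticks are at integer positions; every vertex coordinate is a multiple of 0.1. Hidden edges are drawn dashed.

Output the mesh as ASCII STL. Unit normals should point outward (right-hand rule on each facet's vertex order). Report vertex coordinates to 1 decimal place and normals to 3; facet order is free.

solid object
 facet normal 0.079 0.777 -0.625
  outer loop
   vertex 2.7 1.1 0.4
   vertex 0.2 2.4 1.7
   vertex 4.0 3.3 3.3
  endloop
 endfacet
 facet normal -0.591 -0.621 -0.515
  outer loop
   vertex 2.7 1.1 0.4
   vertex 1.1 0.3 3.2
   vertex 0.2 2.4 1.7
  endloop
 endfacet
 facet normal 0.936 -0.115 -0.332
  outer loop
   vertex 3.8 1.1 3.5
   vertex 2.7 1.1 0.4
   vertex 4.0 3.3 3.3
  endloop
 endfacet
 facet normal 0.293 -0.950 -0.104
  outer loop
   vertex 3.8 1.1 3.5
   vertex 1.1 0.3 3.2
   vertex 2.7 1.1 0.4
  endloop
 endfacet
 facet normal -0.935 -0.345 0.079
  outer loop
   vertex 0.7 1.5 3.7
   vertex 0.2 2.4 1.7
   vertex 1.1 0.3 3.2
  endloop
 endfacet
 facet normal 0.010 -0.382 0.924
  outer loop
   vertex 0.7 1.5 3.7
   vertex 1.1 0.3 3.2
   vertex 3.8 1.1 3.5
  endloop
 endfacet
 facet normal -0.366 0.843 0.394
  outer loop
   vertex 3.4 2.9 3.6
   vertex 4.0 3.3 3.3
   vertex 0.2 2.4 1.7
  endloop
 endfacet
 facet normal -0.396 0.796 0.457
  outer loop
   vertex 3.4 2.9 3.6
   vertex 0.2 2.4 1.7
   vertex 0.7 1.5 3.7
  endloop
 endfacet
 facet normal 0.423 0.044 0.905
  outer loop
   vertex 3.4 2.9 3.6
   vertex 3.8 1.1 3.5
   vertex 4.0 3.3 3.3
  endloop
 endfacet
 facet normal 0.059 -0.042 0.997
  outer loop
   vertex 3.4 2.9 3.6
   vertex 0.7 1.5 3.7
   vertex 3.8 1.1 3.5
  endloop
 endfacet
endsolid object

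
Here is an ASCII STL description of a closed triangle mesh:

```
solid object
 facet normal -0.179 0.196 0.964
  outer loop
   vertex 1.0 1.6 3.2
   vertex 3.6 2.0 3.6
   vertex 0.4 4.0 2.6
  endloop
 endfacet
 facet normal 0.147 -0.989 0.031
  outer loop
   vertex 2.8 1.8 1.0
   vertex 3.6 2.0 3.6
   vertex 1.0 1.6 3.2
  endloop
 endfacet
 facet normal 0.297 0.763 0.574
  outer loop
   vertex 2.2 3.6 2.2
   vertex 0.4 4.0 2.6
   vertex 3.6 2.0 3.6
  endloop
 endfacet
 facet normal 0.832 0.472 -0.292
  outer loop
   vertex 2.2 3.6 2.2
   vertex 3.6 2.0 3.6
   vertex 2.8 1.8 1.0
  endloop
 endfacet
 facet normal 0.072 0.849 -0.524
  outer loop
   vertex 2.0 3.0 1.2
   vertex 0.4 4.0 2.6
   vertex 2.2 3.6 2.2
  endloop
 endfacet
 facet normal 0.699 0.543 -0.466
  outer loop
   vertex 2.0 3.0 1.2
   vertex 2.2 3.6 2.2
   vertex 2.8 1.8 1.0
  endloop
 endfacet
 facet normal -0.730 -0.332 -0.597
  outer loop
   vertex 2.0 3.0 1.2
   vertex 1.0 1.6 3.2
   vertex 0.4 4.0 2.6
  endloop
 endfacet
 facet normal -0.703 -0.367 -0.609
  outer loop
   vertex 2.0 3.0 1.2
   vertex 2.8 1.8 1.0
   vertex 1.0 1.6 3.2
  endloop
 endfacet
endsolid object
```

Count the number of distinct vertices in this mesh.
6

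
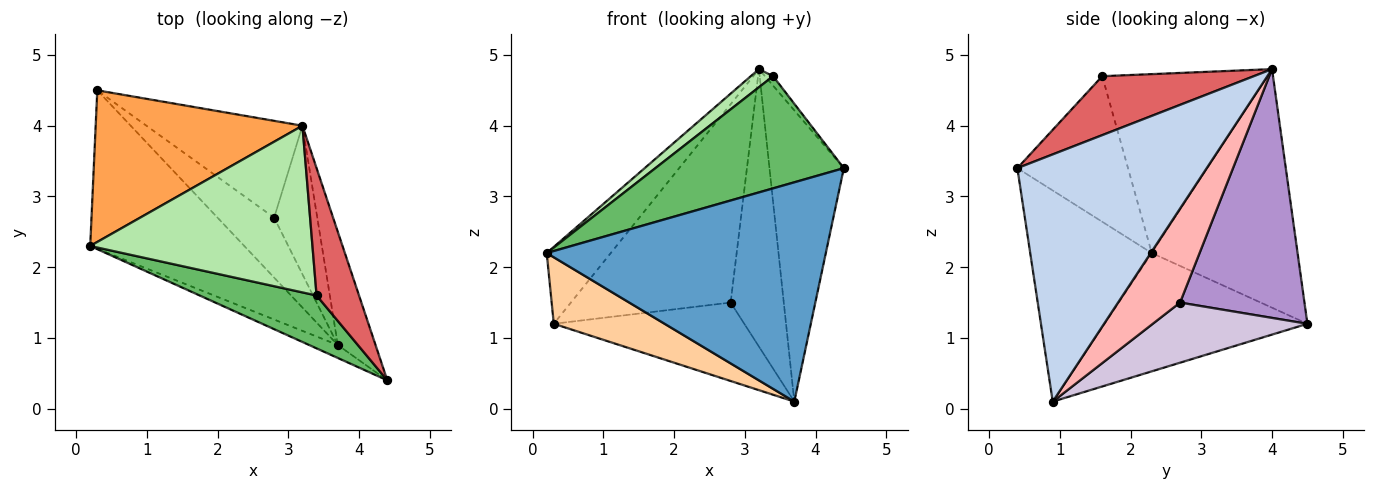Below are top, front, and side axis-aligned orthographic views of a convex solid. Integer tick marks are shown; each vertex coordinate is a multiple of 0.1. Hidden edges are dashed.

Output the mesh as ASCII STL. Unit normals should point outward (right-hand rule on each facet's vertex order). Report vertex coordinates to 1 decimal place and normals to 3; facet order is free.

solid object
 facet normal -0.399 -0.915 -0.054
  outer loop
   vertex 3.7 0.9 0.1
   vertex 4.4 0.4 3.4
   vertex 0.2 2.3 2.2
  endloop
 endfacet
 facet normal 0.922 0.362 -0.141
  outer loop
   vertex 3.7 0.9 0.1
   vertex 3.2 4.0 4.8
   vertex 4.4 0.4 3.4
  endloop
 endfacet
 facet normal -0.717 0.315 0.622
  outer loop
   vertex 0.3 4.5 1.2
   vertex 0.2 2.3 2.2
   vertex 3.2 4.0 4.8
  endloop
 endfacet
 facet normal -0.578 -0.316 -0.753
  outer loop
   vertex 0.3 4.5 1.2
   vertex 3.7 0.9 0.1
   vertex 0.2 2.3 2.2
  endloop
 endfacet
 facet normal -0.469 -0.799 0.377
  outer loop
   vertex 3.4 1.6 4.7
   vertex 0.2 2.3 2.2
   vertex 4.4 0.4 3.4
  endloop
 endfacet
 facet normal -0.625 -0.084 0.776
  outer loop
   vertex 3.4 1.6 4.7
   vertex 3.2 4.0 4.8
   vertex 0.2 2.3 2.2
  endloop
 endfacet
 facet normal 0.811 0.043 0.584
  outer loop
   vertex 3.4 1.6 4.7
   vertex 4.4 0.4 3.4
   vertex 3.2 4.0 4.8
  endloop
 endfacet
 facet normal 0.717 0.614 -0.329
  outer loop
   vertex 2.8 2.7 1.5
   vertex 3.2 4.0 4.8
   vertex 3.7 0.9 0.1
  endloop
 endfacet
 facet normal 0.573 0.736 -0.360
  outer loop
   vertex 2.8 2.7 1.5
   vertex 0.3 4.5 1.2
   vertex 3.2 4.0 4.8
  endloop
 endfacet
 facet normal 0.542 0.668 -0.510
  outer loop
   vertex 2.8 2.7 1.5
   vertex 3.7 0.9 0.1
   vertex 0.3 4.5 1.2
  endloop
 endfacet
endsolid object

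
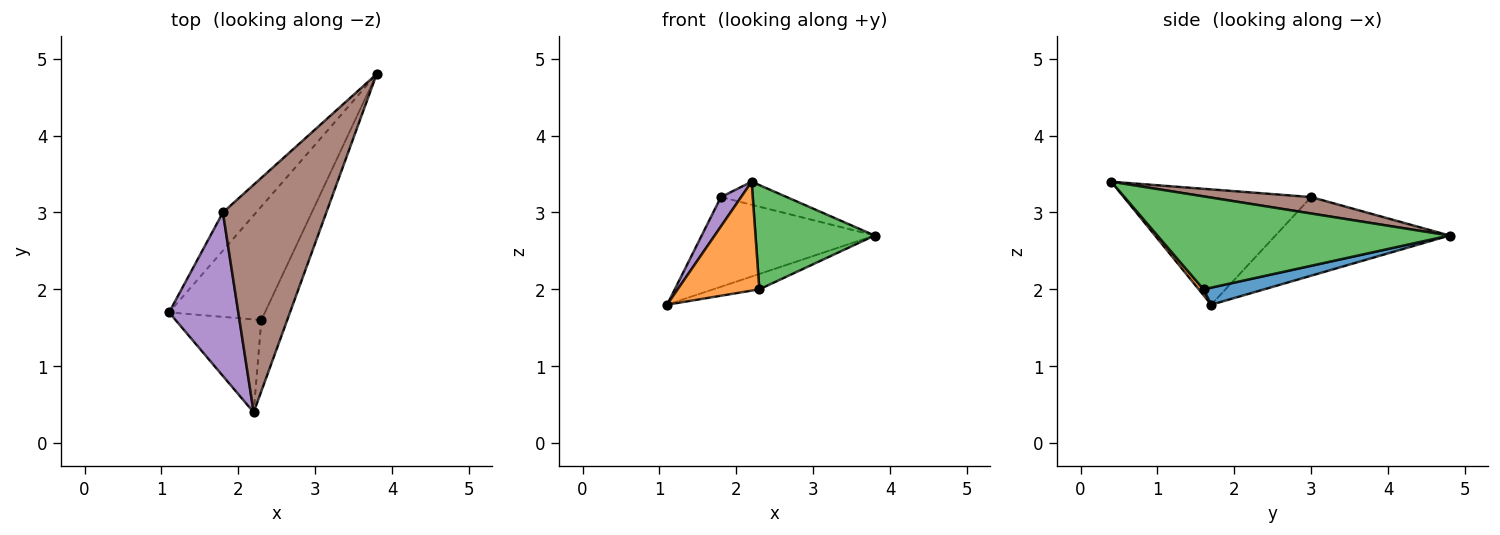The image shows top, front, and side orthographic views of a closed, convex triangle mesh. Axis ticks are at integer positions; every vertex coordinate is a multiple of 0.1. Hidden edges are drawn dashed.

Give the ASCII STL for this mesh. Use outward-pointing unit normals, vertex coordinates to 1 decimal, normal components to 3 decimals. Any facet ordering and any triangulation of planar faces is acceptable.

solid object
 facet normal 0.174 0.132 -0.976
  outer loop
   vertex 2.3 1.6 2.0
   vertex 1.1 1.7 1.8
   vertex 3.8 4.8 2.7
  endloop
 endfacet
 facet normal 0.045 -0.760 -0.648
  outer loop
   vertex 2.3 1.6 2.0
   vertex 2.2 0.4 3.4
   vertex 1.1 1.7 1.8
  endloop
 endfacet
 facet normal 0.897 -0.366 -0.249
  outer loop
   vertex 2.3 1.6 2.0
   vertex 3.8 4.8 2.7
   vertex 2.2 0.4 3.4
  endloop
 endfacet
 facet normal -0.679 0.675 -0.287
  outer loop
   vertex 1.8 3.0 3.2
   vertex 3.8 4.8 2.7
   vertex 1.1 1.7 1.8
  endloop
 endfacet
 facet normal -0.854 -0.092 0.512
  outer loop
   vertex 1.8 3.0 3.2
   vertex 1.1 1.7 1.8
   vertex 2.2 0.4 3.4
  endloop
 endfacet
 facet normal 0.156 0.100 0.983
  outer loop
   vertex 1.8 3.0 3.2
   vertex 2.2 0.4 3.4
   vertex 3.8 4.8 2.7
  endloop
 endfacet
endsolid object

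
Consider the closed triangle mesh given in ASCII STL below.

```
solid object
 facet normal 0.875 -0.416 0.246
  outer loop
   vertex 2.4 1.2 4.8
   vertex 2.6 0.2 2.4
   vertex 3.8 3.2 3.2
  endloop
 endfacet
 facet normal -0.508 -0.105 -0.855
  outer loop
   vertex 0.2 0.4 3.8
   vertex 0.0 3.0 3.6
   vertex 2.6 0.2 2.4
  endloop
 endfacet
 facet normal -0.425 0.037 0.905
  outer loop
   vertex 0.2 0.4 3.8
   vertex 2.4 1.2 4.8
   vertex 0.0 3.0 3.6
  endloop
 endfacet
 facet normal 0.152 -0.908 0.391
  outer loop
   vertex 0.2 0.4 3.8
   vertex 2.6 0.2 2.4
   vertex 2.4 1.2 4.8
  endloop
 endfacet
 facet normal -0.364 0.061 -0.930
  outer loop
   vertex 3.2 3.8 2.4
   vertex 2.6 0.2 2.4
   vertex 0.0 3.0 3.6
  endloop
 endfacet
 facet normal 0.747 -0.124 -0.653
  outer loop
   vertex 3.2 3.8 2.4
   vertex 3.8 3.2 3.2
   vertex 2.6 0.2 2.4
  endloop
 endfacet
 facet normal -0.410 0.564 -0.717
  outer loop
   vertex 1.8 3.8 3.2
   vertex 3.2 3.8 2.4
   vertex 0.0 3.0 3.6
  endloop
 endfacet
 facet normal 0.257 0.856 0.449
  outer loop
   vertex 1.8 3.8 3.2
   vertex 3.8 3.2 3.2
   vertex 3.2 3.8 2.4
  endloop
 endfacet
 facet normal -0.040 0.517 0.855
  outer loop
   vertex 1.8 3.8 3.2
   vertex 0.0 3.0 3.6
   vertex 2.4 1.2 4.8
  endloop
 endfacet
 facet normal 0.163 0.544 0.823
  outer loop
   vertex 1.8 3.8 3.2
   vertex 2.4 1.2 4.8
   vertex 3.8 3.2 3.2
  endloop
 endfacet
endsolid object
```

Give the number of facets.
10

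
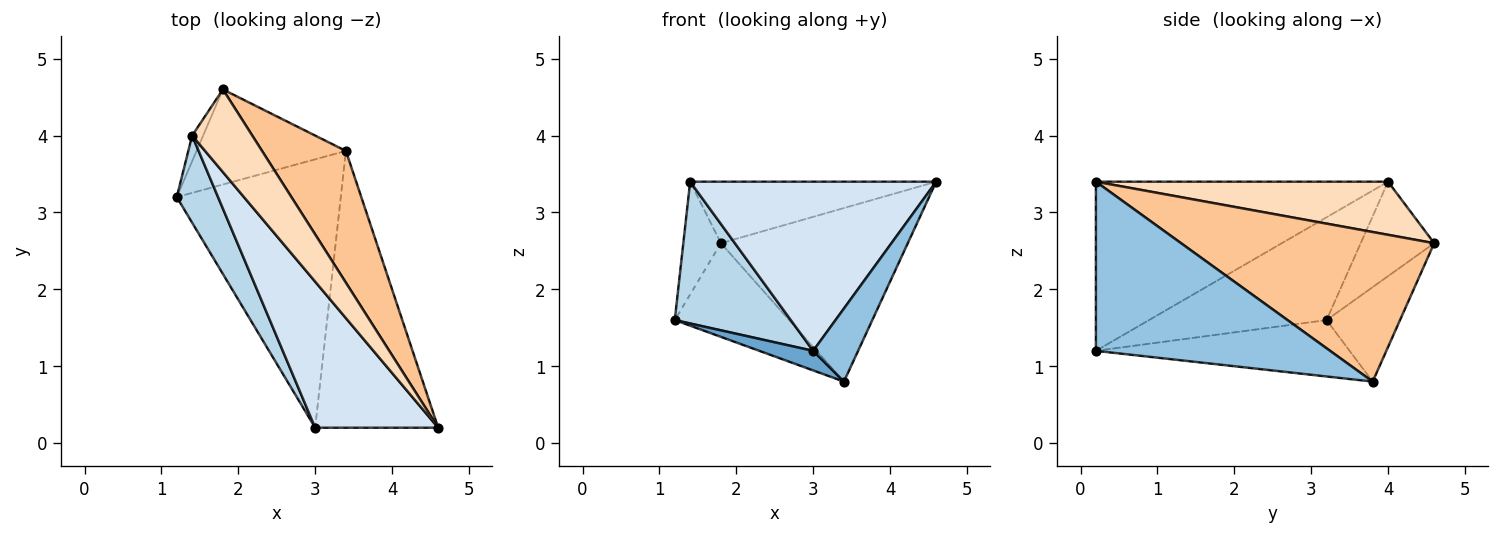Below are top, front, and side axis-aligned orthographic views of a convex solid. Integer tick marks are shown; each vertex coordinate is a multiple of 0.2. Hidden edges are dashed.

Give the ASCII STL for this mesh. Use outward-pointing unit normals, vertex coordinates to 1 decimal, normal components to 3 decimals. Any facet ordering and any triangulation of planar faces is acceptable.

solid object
 facet normal -0.324 -0.069 -0.943
  outer loop
   vertex 3.0 0.2 1.2
   vertex 1.2 3.2 1.6
   vertex 3.4 3.8 0.8
  endloop
 endfacet
 facet normal 0.799 -0.153 -0.581
  outer loop
   vertex 3.0 0.2 1.2
   vertex 3.4 3.8 0.8
   vertex 4.6 0.2 3.4
  endloop
 endfacet
 facet normal -0.793 -0.519 0.319
  outer loop
   vertex 3.0 0.2 1.2
   vertex 1.4 4.0 3.4
   vertex 1.2 3.2 1.6
  endloop
 endfacet
 facet normal -0.668 -0.563 0.486
  outer loop
   vertex 3.0 0.2 1.2
   vertex 4.6 0.2 3.4
   vertex 1.4 4.0 3.4
  endloop
 endfacet
 facet normal -0.411 0.640 -0.649
  outer loop
   vertex 1.8 4.6 2.6
   vertex 3.4 3.8 0.8
   vertex 1.2 3.2 1.6
  endloop
 endfacet
 facet normal -0.886 0.453 -0.103
  outer loop
   vertex 1.8 4.6 2.6
   vertex 1.2 3.2 1.6
   vertex 1.4 4.0 3.4
  endloop
 endfacet
 facet normal 0.733 0.541 0.411
  outer loop
   vertex 1.8 4.6 2.6
   vertex 4.6 0.2 3.4
   vertex 3.4 3.8 0.8
  endloop
 endfacet
 facet normal 0.578 0.487 0.654
  outer loop
   vertex 1.8 4.6 2.6
   vertex 1.4 4.0 3.4
   vertex 4.6 0.2 3.4
  endloop
 endfacet
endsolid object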